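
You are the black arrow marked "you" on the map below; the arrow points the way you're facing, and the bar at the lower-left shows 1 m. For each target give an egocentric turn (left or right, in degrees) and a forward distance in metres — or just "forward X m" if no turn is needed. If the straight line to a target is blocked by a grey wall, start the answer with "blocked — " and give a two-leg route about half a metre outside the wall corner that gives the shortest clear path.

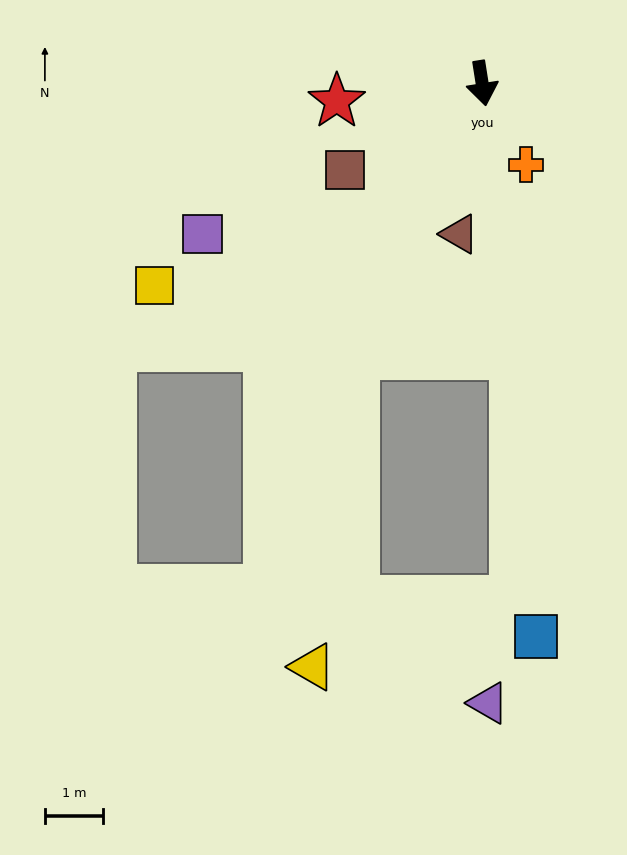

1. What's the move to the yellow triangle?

blocked — turn right 34°, forward 5.2 m, then turn left 17°, forward 5.4 m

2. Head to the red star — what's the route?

turn right 92°, forward 2.5 m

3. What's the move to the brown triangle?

turn right 17°, forward 2.6 m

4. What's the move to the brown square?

turn right 67°, forward 2.8 m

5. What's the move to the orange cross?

turn left 19°, forward 1.6 m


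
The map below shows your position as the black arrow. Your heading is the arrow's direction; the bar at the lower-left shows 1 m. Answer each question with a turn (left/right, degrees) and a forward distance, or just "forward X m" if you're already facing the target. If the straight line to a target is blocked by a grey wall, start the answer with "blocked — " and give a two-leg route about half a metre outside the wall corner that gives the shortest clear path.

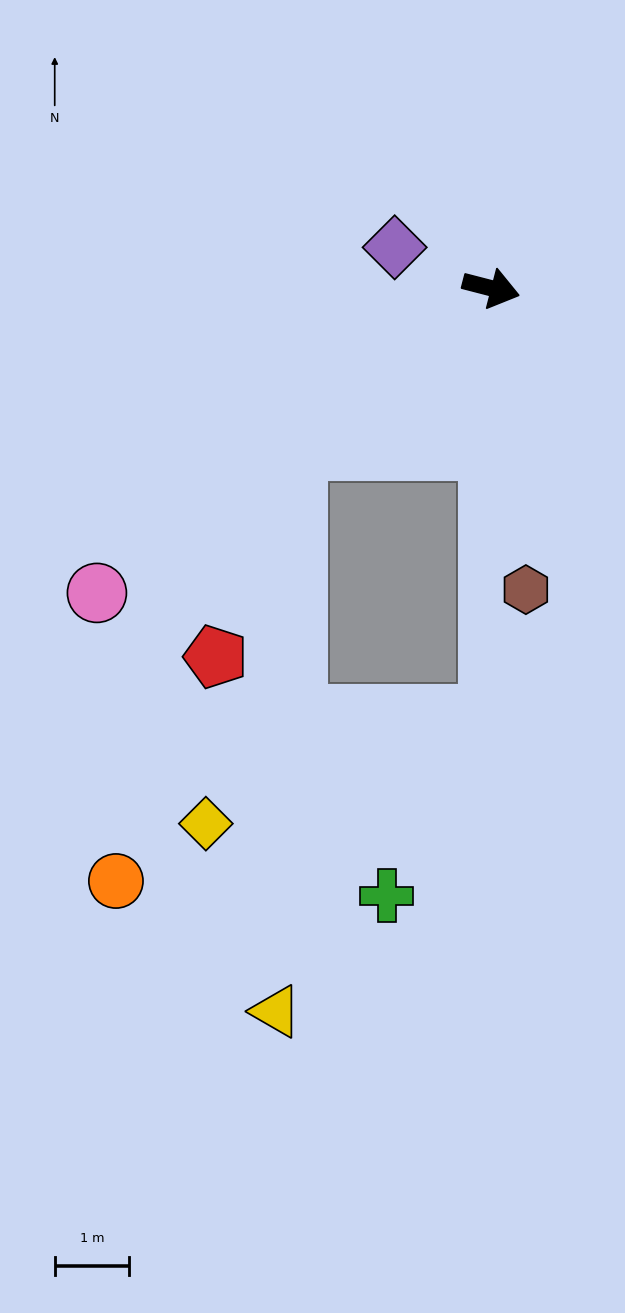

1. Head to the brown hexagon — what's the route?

turn right 69°, forward 4.1 m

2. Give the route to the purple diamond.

turn left 172°, forward 1.4 m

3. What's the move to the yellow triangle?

blocked — turn right 126°, forward 3.4 m, then turn left 48°, forward 7.6 m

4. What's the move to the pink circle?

turn right 128°, forward 6.7 m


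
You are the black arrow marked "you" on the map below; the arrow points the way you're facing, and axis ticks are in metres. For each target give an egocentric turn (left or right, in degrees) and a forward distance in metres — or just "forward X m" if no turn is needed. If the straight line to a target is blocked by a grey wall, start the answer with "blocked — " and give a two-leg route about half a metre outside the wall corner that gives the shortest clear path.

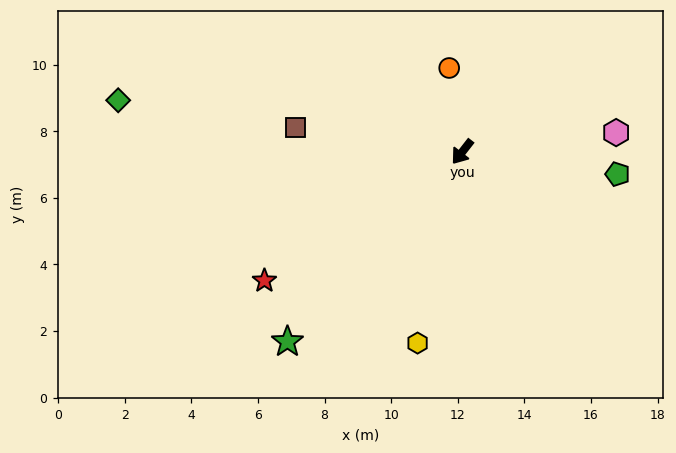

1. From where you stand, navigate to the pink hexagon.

turn left 135°, forward 4.7 m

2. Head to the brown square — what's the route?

turn right 60°, forward 5.1 m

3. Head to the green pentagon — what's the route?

turn left 120°, forward 4.7 m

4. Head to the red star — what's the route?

turn right 19°, forward 7.1 m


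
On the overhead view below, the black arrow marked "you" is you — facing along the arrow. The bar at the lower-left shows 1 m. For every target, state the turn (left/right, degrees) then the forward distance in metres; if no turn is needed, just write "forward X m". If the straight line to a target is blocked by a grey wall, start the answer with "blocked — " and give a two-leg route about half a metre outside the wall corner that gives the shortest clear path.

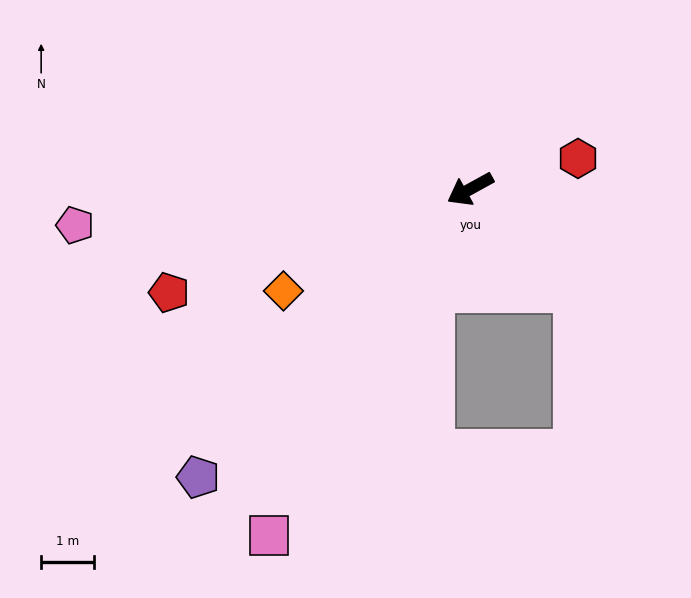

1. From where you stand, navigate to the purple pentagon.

turn left 18°, forward 7.5 m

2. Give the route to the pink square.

turn left 31°, forward 7.6 m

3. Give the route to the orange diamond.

forward 4.0 m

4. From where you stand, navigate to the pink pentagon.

turn right 24°, forward 7.6 m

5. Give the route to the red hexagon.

turn left 167°, forward 2.1 m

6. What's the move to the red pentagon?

turn right 10°, forward 6.1 m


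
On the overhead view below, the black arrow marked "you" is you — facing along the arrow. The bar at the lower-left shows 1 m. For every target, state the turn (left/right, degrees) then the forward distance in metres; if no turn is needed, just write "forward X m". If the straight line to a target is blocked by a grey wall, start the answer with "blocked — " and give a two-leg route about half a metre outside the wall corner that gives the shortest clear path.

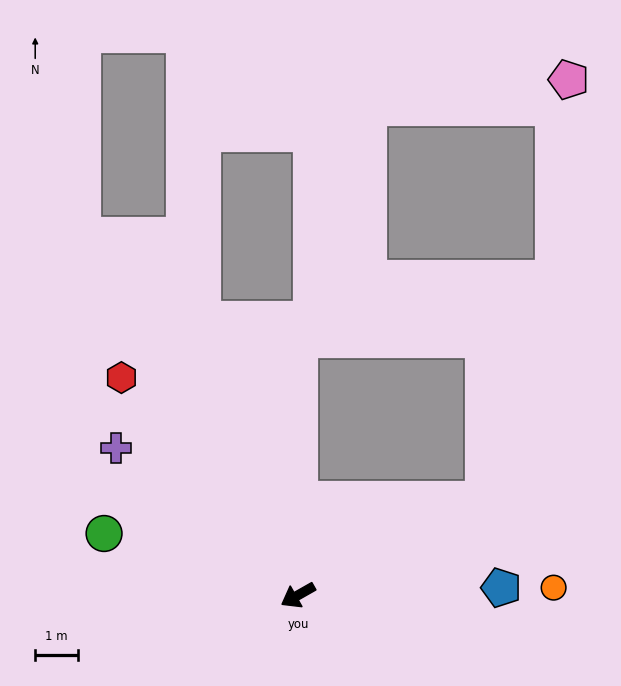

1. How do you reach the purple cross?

turn right 69°, forward 5.4 m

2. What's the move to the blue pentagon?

turn left 153°, forward 4.7 m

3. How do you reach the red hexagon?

turn right 81°, forward 6.5 m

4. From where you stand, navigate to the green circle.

turn right 47°, forward 4.7 m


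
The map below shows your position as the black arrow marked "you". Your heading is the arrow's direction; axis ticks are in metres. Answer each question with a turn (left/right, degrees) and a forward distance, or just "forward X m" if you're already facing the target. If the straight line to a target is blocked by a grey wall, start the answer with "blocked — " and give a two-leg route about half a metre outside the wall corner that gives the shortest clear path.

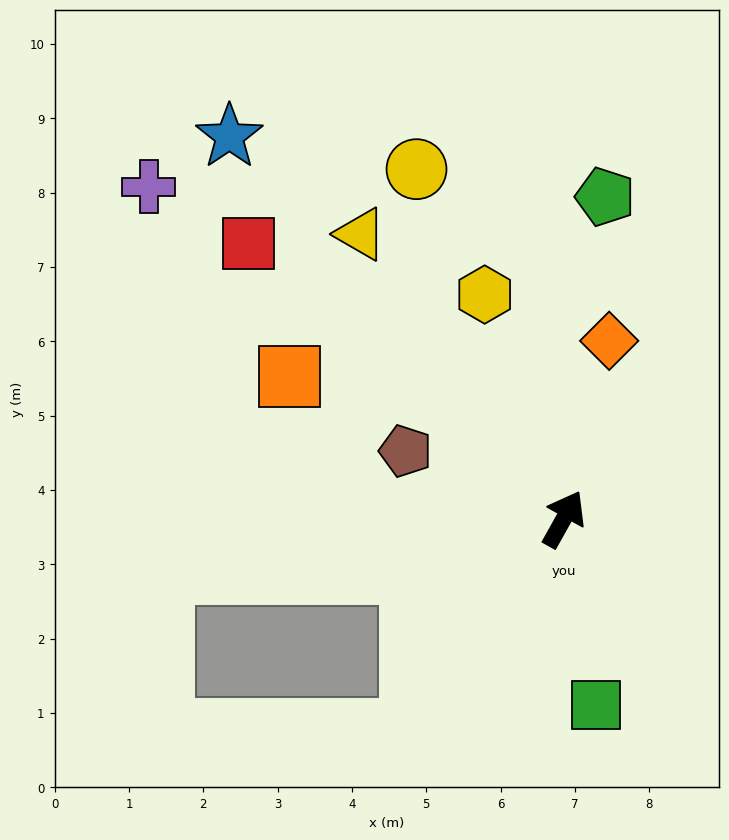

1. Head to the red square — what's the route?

turn left 78°, forward 5.6 m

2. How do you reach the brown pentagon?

turn left 96°, forward 2.3 m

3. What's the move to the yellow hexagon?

turn left 49°, forward 3.2 m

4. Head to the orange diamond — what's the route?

turn left 15°, forward 2.5 m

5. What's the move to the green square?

turn right 141°, forward 2.5 m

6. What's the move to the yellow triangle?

turn left 65°, forward 4.7 m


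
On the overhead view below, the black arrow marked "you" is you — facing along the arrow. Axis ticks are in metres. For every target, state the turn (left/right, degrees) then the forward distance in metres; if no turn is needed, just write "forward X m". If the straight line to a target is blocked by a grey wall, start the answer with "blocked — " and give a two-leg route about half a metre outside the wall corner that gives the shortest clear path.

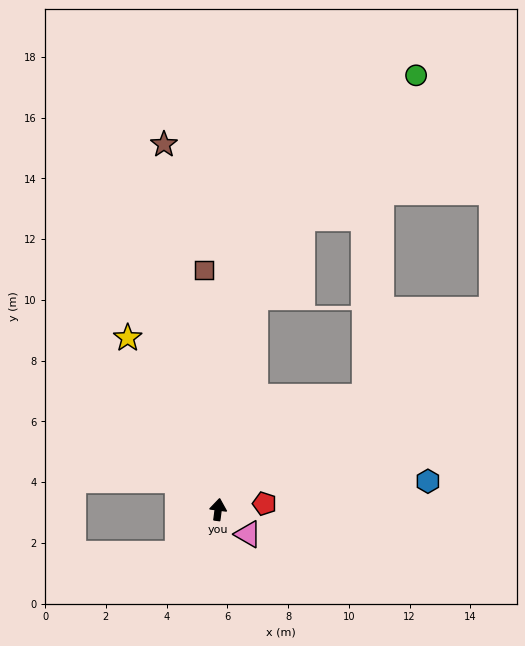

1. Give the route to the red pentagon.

turn right 75°, forward 1.5 m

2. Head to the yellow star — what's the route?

turn left 35°, forward 6.4 m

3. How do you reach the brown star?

turn left 16°, forward 12.2 m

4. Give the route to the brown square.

turn left 11°, forward 7.9 m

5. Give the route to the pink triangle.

turn right 122°, forward 1.3 m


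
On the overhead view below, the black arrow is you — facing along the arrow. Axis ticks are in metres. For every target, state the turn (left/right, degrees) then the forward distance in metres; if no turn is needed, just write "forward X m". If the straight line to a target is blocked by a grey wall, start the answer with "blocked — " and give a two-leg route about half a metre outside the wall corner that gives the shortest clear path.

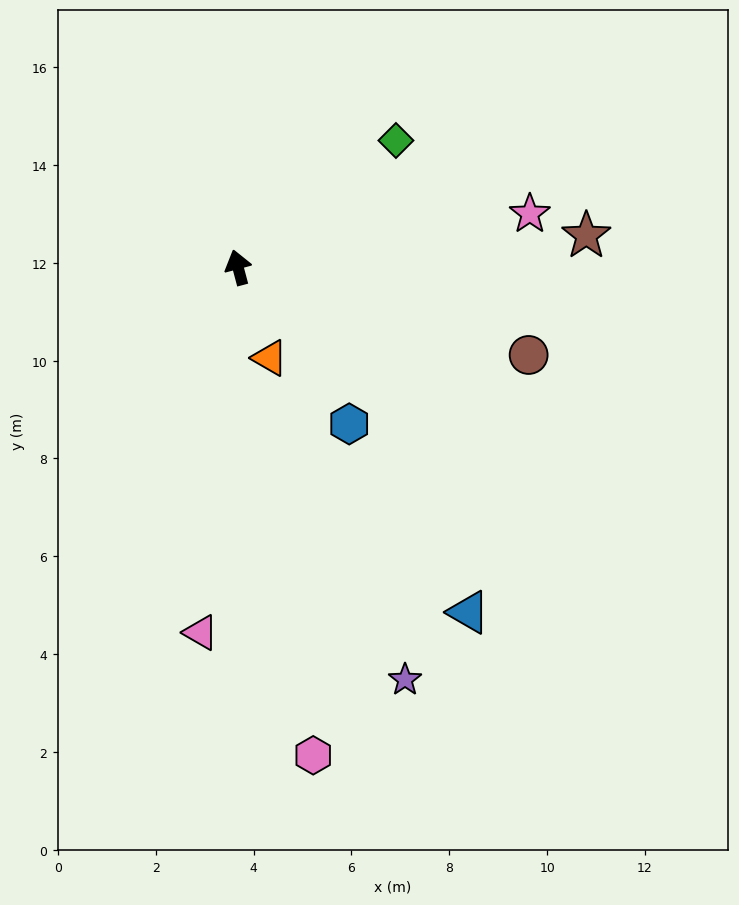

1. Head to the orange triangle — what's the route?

turn right 176°, forward 2.0 m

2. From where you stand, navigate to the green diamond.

turn right 66°, forward 4.1 m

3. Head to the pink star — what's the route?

turn right 95°, forward 6.1 m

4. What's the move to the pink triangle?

turn left 159°, forward 7.5 m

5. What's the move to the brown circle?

turn right 122°, forward 6.2 m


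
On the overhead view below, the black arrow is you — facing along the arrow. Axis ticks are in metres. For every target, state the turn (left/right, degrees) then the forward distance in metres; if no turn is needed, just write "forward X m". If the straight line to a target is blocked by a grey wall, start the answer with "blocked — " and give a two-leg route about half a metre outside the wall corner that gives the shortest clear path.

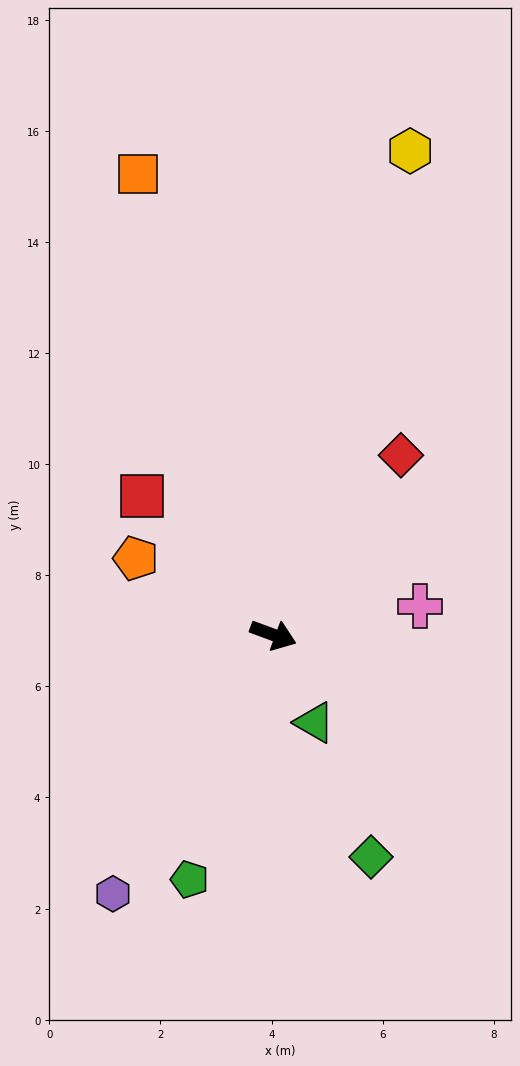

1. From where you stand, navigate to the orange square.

turn left 127°, forward 8.6 m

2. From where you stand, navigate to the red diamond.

turn left 75°, forward 4.0 m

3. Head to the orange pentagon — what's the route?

turn left 171°, forward 2.8 m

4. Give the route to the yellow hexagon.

turn left 95°, forward 9.1 m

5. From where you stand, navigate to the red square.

turn left 154°, forward 3.4 m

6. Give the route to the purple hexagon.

turn right 101°, forward 5.5 m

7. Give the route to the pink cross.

turn left 31°, forward 2.7 m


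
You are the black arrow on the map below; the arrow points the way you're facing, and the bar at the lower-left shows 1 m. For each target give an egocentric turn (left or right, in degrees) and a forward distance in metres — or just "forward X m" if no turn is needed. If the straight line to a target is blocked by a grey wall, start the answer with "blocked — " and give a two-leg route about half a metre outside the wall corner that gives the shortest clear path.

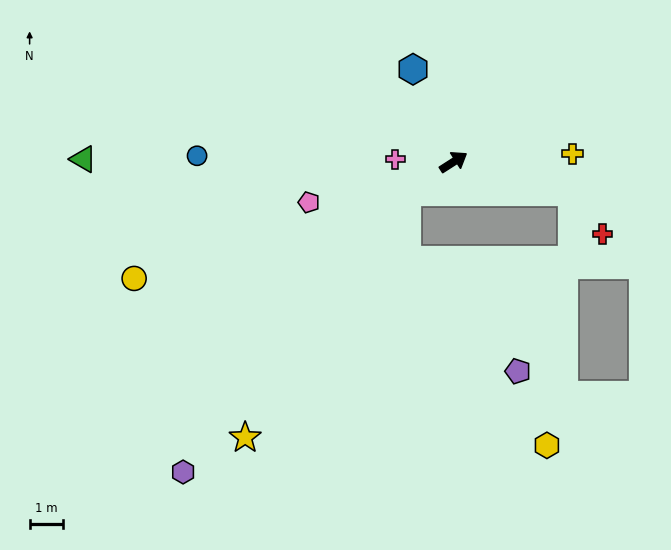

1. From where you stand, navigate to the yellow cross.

turn right 29°, forward 3.5 m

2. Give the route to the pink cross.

turn left 145°, forward 1.7 m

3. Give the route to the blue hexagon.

turn left 81°, forward 3.0 m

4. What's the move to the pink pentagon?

turn left 163°, forward 4.4 m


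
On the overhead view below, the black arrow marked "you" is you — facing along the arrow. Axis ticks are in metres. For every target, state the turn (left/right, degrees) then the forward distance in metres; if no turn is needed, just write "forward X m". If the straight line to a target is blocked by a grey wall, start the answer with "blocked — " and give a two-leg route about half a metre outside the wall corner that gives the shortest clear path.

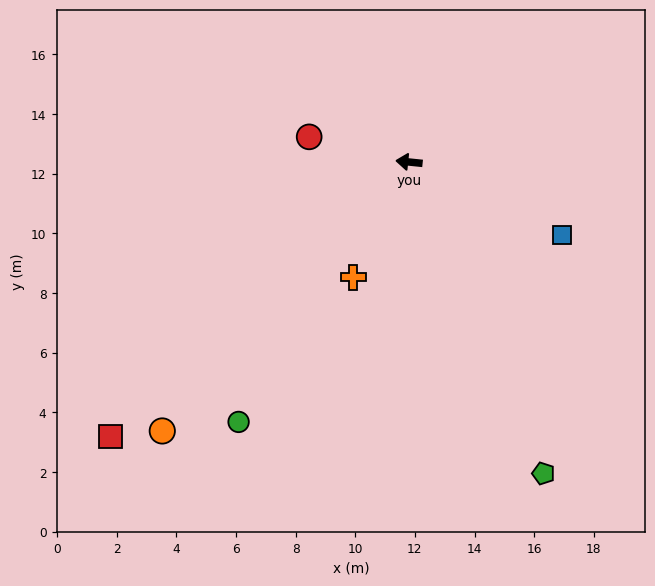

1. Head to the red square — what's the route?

turn left 48°, forward 13.6 m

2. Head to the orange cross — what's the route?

turn left 70°, forward 4.3 m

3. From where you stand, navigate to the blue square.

turn left 160°, forward 5.7 m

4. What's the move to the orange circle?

turn left 53°, forward 12.2 m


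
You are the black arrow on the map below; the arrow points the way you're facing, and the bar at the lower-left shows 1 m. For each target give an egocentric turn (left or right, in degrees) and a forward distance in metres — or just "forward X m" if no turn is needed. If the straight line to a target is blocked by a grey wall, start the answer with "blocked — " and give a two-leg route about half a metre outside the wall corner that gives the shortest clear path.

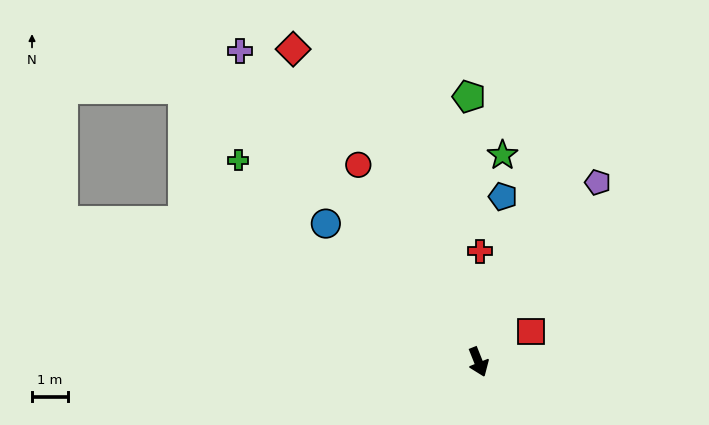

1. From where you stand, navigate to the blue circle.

turn right 154°, forward 5.8 m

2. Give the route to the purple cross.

turn right 164°, forward 10.9 m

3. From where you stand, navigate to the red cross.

turn left 157°, forward 3.1 m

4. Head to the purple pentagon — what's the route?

turn left 125°, forward 6.0 m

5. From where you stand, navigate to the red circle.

turn right 170°, forward 6.5 m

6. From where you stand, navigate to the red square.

turn left 98°, forward 1.7 m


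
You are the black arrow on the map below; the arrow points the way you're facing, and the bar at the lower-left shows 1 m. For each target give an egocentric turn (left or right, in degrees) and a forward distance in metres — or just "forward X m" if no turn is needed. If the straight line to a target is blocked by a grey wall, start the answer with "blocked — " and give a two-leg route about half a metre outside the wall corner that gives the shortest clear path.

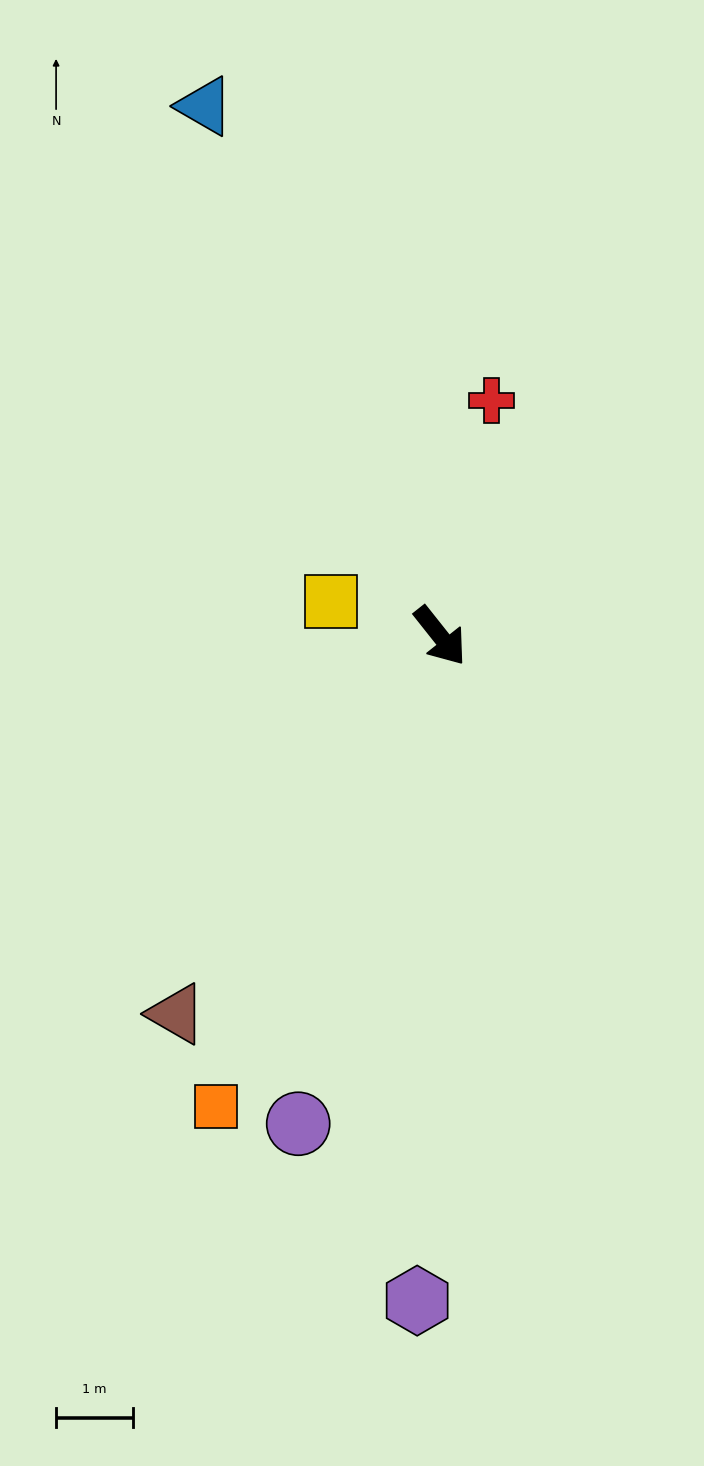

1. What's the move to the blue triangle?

turn left 166°, forward 7.6 m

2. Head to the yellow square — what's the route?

turn right 146°, forward 1.5 m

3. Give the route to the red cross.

turn left 129°, forward 3.2 m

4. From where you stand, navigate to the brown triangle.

turn right 73°, forward 6.0 m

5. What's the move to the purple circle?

turn right 55°, forward 6.6 m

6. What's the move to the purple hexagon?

turn right 40°, forward 8.7 m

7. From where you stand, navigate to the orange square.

turn right 64°, forward 6.8 m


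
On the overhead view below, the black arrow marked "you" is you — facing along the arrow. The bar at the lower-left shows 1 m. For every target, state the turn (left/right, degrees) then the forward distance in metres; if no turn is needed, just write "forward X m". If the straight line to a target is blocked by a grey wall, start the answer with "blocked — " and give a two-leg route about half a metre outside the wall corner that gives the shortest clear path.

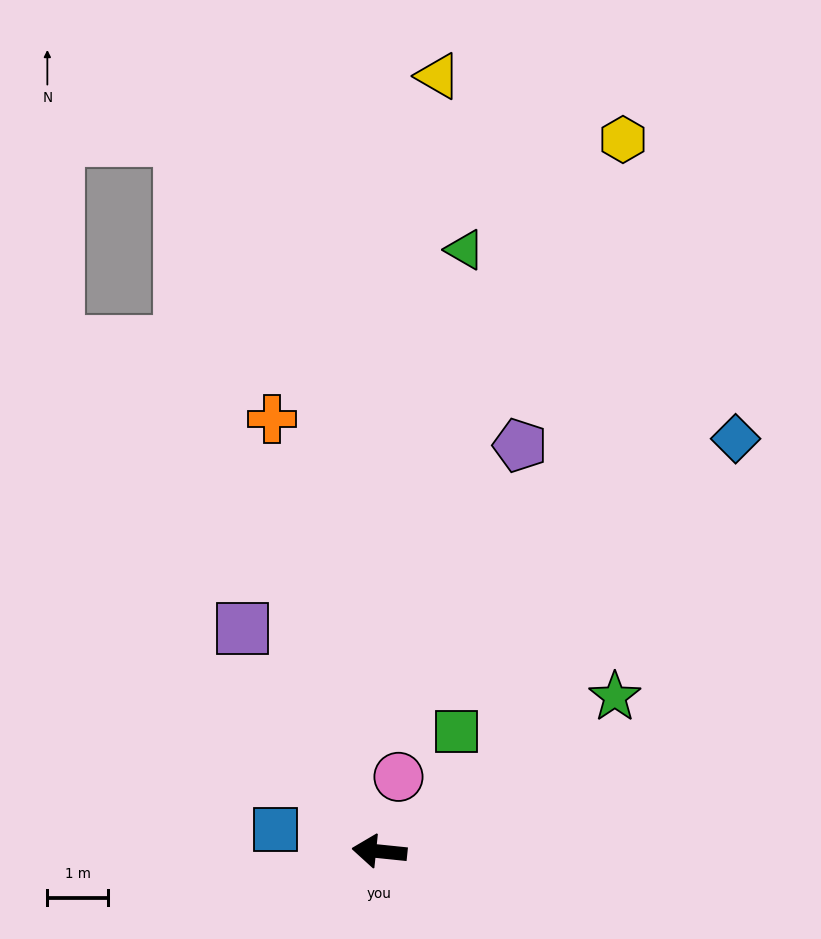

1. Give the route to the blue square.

turn right 6°, forward 1.7 m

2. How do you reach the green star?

turn right 141°, forward 4.6 m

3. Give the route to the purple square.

turn right 53°, forward 4.3 m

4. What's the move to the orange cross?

turn right 70°, forward 7.3 m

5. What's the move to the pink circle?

turn right 98°, forward 1.3 m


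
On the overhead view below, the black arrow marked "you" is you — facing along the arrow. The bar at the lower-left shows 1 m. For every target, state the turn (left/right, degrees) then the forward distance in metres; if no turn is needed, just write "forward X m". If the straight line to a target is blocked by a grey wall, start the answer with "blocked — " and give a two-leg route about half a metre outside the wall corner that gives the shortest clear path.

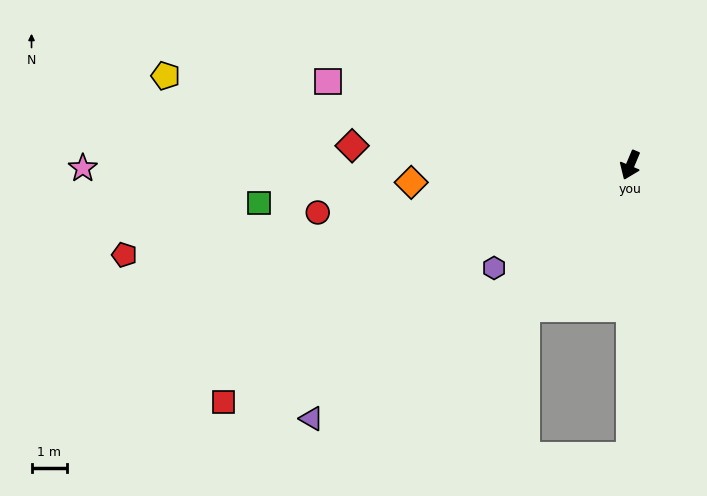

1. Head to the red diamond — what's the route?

turn right 71°, forward 7.8 m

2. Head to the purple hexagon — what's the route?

turn right 30°, forward 4.8 m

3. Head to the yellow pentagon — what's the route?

turn right 78°, forward 13.2 m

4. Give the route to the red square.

turn right 37°, forward 13.1 m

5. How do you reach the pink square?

turn right 83°, forward 8.7 m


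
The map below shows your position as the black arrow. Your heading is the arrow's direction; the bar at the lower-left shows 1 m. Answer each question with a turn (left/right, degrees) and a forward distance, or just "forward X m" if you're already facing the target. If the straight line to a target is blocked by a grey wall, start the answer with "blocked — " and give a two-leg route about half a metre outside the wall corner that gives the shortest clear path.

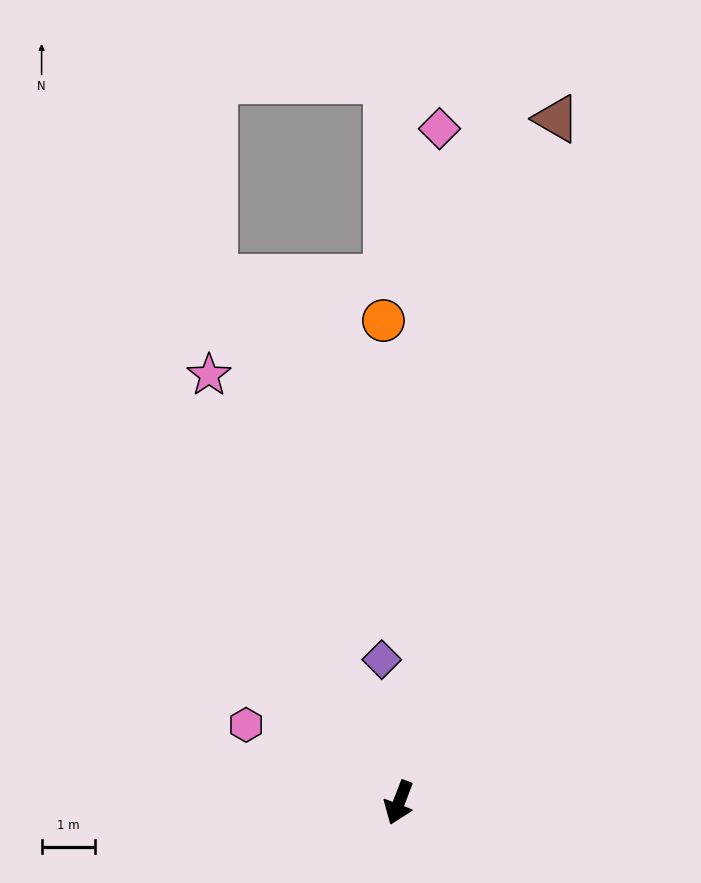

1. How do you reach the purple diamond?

turn right 152°, forward 2.7 m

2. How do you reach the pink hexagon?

turn right 96°, forward 3.2 m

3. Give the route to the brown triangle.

turn right 172°, forward 13.0 m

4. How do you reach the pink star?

turn right 135°, forward 8.7 m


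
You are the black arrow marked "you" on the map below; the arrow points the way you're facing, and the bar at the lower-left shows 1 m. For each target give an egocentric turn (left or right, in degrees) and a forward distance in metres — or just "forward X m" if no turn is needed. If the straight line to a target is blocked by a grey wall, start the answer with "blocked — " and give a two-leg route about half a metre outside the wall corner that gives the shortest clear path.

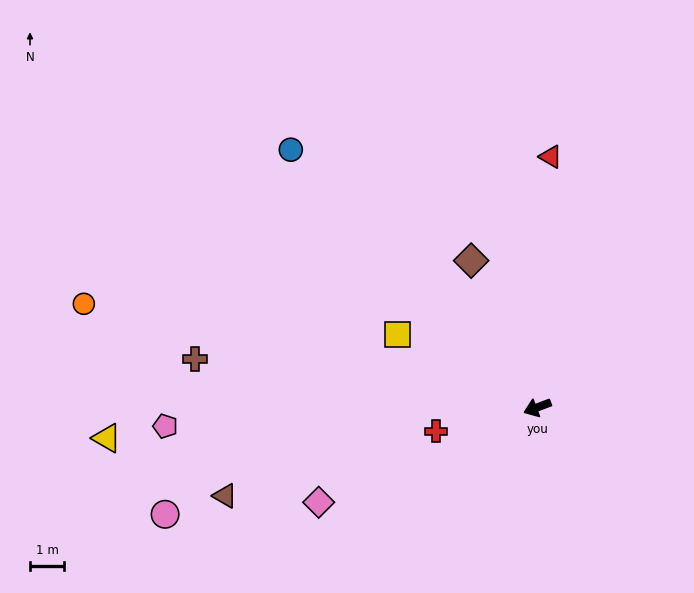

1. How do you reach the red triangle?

turn right 114°, forward 7.4 m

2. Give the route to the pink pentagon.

turn right 18°, forward 10.9 m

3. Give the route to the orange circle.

turn right 34°, forward 13.6 m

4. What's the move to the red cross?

turn right 8°, forward 3.1 m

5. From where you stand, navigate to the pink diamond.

turn left 3°, forward 7.0 m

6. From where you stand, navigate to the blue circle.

turn right 67°, forward 10.5 m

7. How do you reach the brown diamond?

turn right 87°, forward 4.7 m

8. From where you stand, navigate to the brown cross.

turn right 29°, forward 10.1 m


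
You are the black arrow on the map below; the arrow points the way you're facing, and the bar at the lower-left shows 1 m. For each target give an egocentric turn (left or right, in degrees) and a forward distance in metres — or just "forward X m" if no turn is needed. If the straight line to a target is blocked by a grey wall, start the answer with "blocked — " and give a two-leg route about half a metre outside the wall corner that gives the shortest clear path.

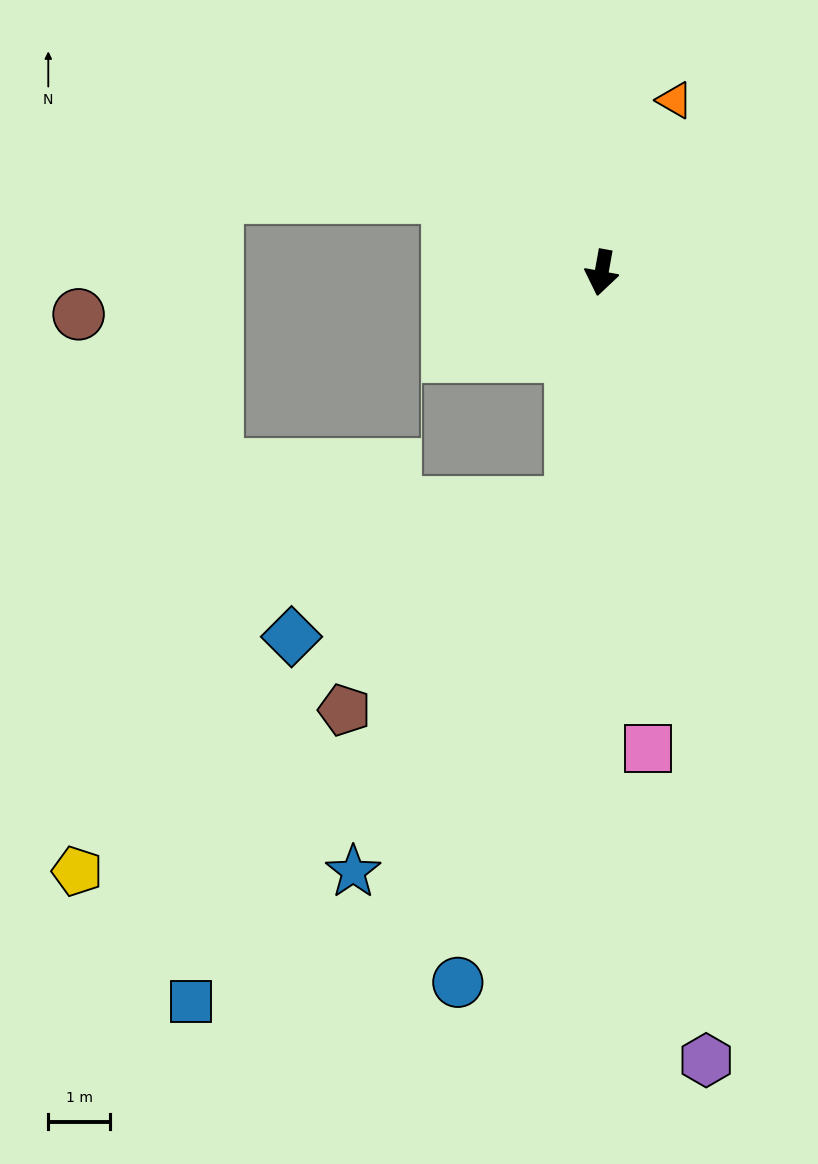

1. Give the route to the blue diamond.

blocked — turn left 3°, forward 3.8 m, then turn right 57°, forward 5.0 m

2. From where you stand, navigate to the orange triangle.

turn left 167°, forward 3.0 m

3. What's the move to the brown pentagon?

blocked — turn left 3°, forward 3.8 m, then turn right 40°, forward 5.0 m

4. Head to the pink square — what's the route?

turn left 16°, forward 7.7 m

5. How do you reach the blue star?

blocked — turn left 3°, forward 3.8 m, then turn right 23°, forward 6.9 m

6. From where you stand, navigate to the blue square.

blocked — turn left 3°, forward 3.8 m, then turn right 30°, forward 10.1 m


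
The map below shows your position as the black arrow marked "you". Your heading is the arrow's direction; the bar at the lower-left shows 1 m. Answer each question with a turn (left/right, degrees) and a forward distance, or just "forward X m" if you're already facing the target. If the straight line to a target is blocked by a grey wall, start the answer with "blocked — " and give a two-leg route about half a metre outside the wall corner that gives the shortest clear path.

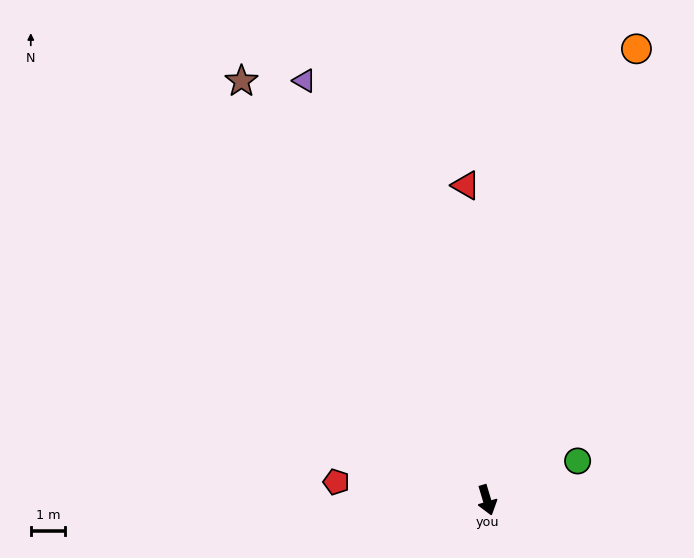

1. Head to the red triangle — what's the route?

turn left 167°, forward 9.2 m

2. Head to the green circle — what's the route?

turn left 97°, forward 2.9 m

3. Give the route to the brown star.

turn right 166°, forward 14.1 m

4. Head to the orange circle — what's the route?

turn left 145°, forward 13.8 m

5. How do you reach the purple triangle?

turn right 173°, forward 13.3 m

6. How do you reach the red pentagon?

turn right 114°, forward 4.4 m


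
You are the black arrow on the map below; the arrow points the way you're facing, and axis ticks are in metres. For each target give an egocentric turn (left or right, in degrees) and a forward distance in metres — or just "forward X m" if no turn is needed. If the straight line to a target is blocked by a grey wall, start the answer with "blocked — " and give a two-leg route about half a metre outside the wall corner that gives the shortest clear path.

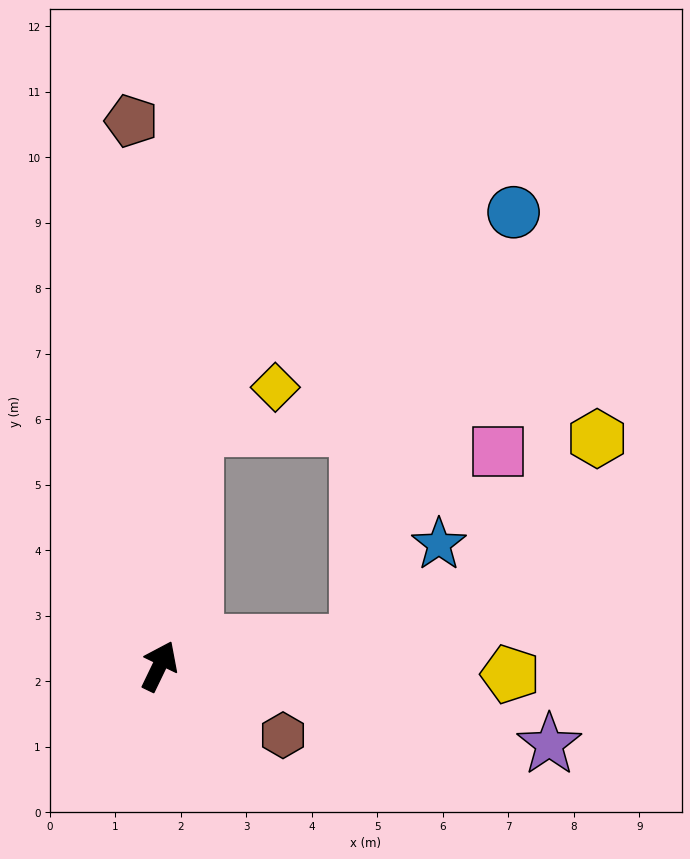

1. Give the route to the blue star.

blocked — turn right 58°, forward 3.0 m, then turn left 44°, forward 2.0 m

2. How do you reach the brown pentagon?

turn left 29°, forward 8.3 m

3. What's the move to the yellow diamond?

blocked — turn left 17°, forward 3.7 m, then turn right 54°, forward 1.4 m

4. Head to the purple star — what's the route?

turn right 76°, forward 6.1 m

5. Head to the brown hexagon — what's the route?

turn right 93°, forward 2.2 m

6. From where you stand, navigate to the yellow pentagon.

turn right 66°, forward 5.4 m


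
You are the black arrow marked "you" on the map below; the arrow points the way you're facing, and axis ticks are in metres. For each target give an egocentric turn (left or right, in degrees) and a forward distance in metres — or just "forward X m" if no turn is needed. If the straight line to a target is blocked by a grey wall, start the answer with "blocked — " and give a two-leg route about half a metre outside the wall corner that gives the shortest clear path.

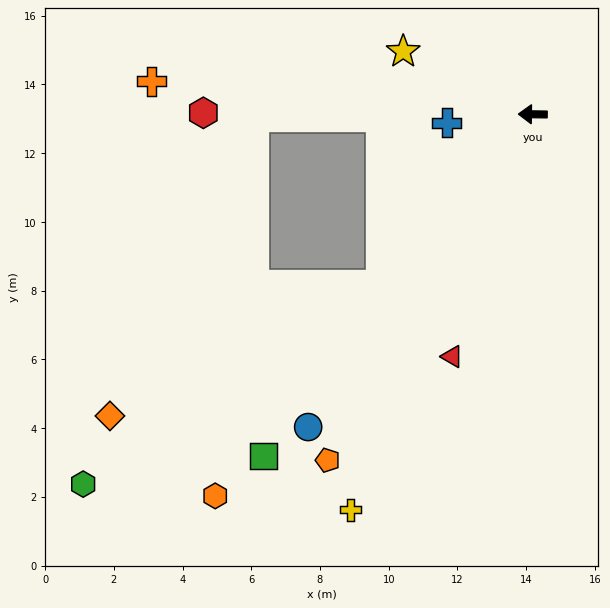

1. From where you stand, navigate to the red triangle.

turn left 72°, forward 7.4 m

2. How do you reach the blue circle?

turn left 55°, forward 11.2 m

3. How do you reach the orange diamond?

blocked — turn left 49°, forward 6.7 m, then turn right 22°, forward 8.7 m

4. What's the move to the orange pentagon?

turn left 60°, forward 11.7 m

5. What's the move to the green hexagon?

blocked — turn left 49°, forward 6.7 m, then turn right 14°, forward 10.4 m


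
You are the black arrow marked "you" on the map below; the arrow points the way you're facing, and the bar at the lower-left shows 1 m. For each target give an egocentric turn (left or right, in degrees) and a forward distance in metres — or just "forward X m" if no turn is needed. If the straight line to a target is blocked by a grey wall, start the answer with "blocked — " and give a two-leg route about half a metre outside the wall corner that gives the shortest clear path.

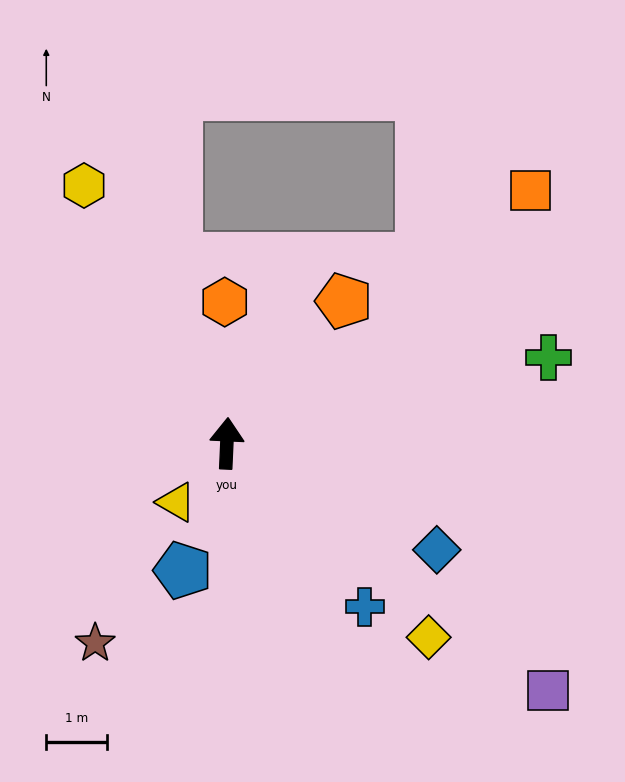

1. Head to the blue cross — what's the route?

turn right 137°, forward 3.5 m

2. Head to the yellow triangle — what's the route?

turn left 142°, forward 1.3 m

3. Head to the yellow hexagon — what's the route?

turn left 32°, forward 4.8 m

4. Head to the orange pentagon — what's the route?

turn right 37°, forward 3.0 m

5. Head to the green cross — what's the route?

turn right 72°, forward 5.4 m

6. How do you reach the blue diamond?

turn right 114°, forward 3.9 m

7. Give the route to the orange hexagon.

turn left 3°, forward 2.3 m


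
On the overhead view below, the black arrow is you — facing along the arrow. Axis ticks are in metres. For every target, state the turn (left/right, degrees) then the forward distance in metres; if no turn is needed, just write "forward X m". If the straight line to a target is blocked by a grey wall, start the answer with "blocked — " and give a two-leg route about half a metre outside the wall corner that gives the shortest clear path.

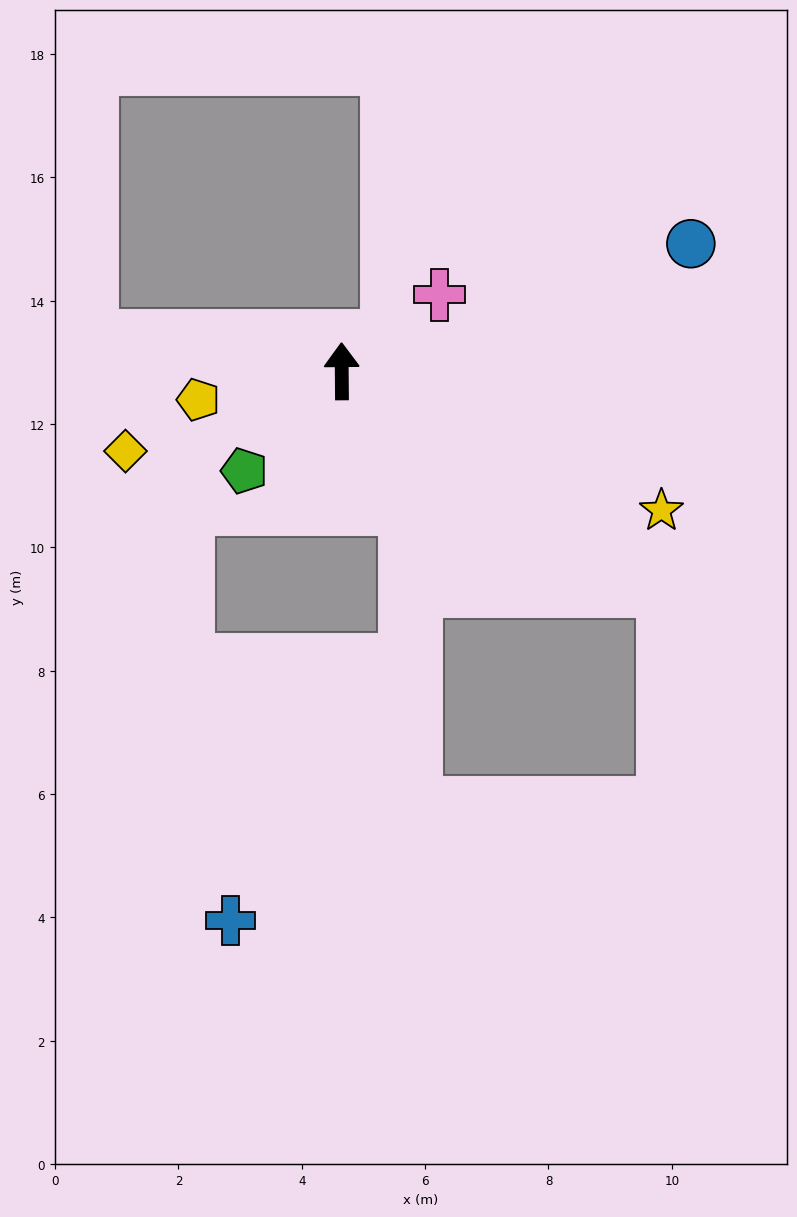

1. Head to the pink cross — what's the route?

turn right 52°, forward 2.0 m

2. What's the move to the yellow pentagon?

turn left 101°, forward 2.4 m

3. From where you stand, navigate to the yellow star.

turn right 114°, forward 5.7 m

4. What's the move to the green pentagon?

turn left 135°, forward 2.3 m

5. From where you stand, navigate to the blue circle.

turn right 70°, forward 6.0 m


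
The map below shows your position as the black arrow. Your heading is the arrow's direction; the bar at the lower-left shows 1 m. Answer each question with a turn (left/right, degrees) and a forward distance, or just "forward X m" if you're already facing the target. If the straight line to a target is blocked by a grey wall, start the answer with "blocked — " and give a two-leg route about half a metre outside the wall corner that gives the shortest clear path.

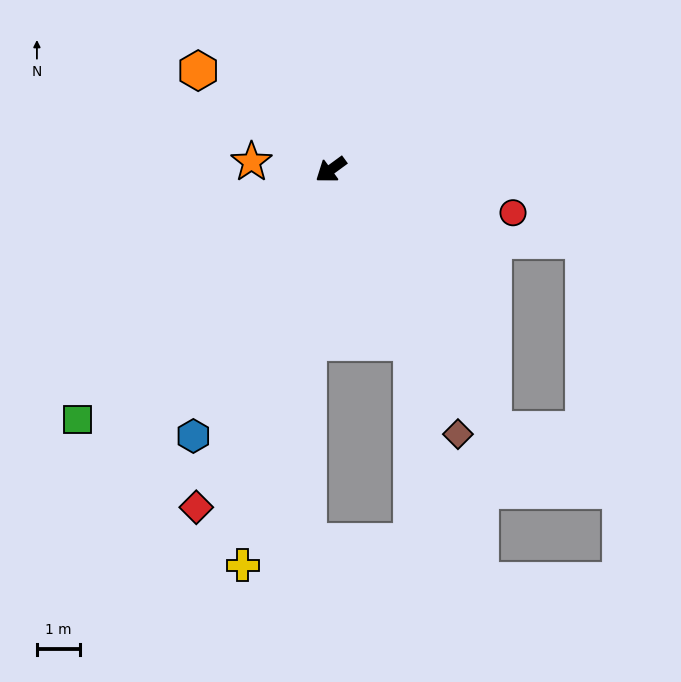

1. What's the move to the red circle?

turn left 131°, forward 4.3 m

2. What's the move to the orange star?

turn right 42°, forward 1.8 m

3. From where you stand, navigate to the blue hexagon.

turn left 27°, forward 6.9 m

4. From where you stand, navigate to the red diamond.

turn left 32°, forward 8.4 m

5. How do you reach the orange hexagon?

turn right 73°, forward 3.8 m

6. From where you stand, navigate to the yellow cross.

turn left 41°, forward 9.4 m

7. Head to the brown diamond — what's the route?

turn left 80°, forward 6.8 m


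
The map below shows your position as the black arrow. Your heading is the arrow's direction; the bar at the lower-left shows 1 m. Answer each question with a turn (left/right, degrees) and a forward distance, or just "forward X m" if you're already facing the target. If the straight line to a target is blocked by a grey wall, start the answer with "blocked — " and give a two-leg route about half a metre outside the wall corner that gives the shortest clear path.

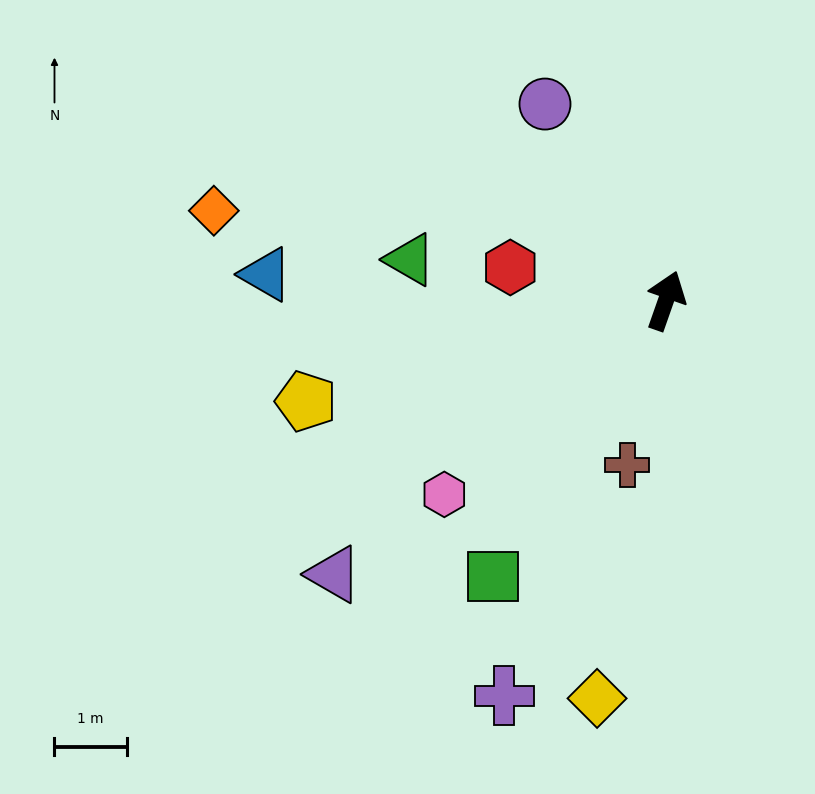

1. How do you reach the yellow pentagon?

turn left 125°, forward 5.2 m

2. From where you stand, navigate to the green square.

turn left 167°, forward 4.5 m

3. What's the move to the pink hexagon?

turn left 151°, forward 4.1 m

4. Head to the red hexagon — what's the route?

turn left 97°, forward 2.2 m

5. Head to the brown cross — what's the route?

turn right 174°, forward 2.3 m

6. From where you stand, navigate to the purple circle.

turn left 51°, forward 3.2 m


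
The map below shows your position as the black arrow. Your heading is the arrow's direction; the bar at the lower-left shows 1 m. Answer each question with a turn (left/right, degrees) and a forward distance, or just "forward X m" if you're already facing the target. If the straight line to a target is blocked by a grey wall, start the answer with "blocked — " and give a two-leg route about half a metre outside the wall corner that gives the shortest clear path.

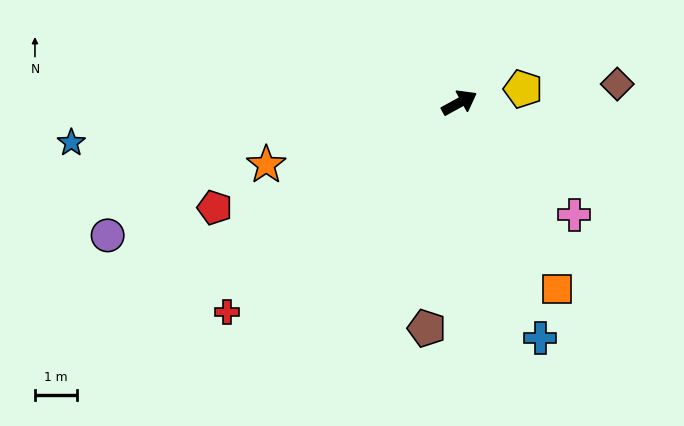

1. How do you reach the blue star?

turn left 157°, forward 9.3 m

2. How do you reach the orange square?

turn right 91°, forward 5.0 m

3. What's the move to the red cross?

turn right 167°, forward 7.5 m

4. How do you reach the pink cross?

turn right 73°, forward 3.8 m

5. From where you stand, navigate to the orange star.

turn left 169°, forward 4.8 m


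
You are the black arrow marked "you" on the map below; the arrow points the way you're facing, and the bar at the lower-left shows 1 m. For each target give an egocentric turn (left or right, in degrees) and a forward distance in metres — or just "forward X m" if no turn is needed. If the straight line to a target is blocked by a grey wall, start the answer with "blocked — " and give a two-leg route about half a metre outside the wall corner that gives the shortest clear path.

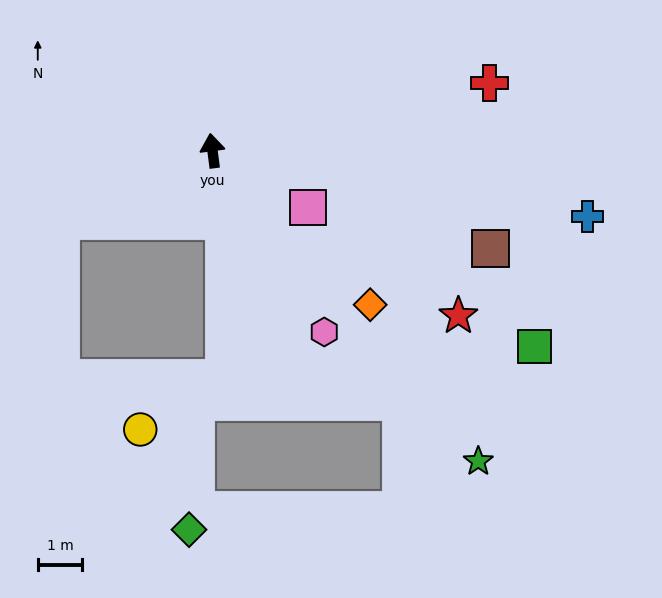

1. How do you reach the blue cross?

turn right 107°, forward 8.6 m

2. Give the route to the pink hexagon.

turn right 156°, forward 4.8 m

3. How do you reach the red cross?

turn right 84°, forward 6.4 m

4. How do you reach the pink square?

turn right 128°, forward 2.5 m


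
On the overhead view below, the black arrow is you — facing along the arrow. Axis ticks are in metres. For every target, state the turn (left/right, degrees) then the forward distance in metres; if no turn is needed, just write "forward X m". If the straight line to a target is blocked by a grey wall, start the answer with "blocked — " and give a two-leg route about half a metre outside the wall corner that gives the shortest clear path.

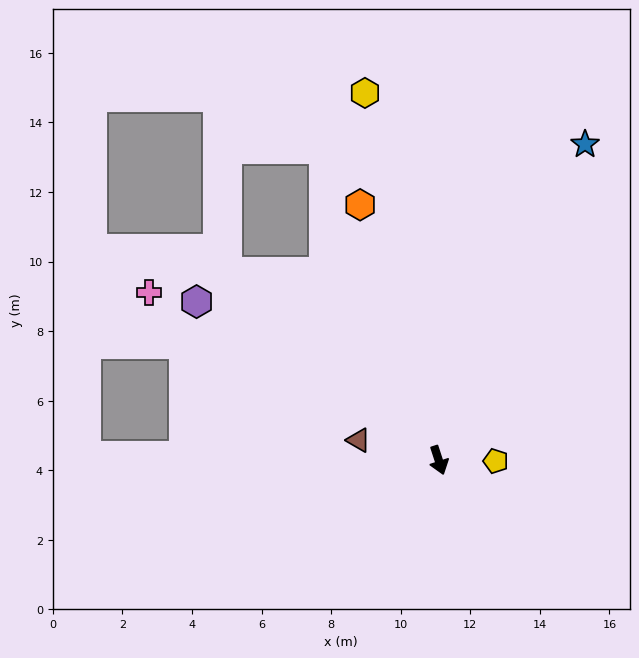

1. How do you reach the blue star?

turn left 137°, forward 10.0 m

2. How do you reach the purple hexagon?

turn right 141°, forward 8.3 m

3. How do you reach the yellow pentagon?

turn left 71°, forward 1.6 m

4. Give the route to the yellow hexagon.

turn left 173°, forward 10.8 m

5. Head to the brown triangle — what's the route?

turn right 122°, forward 2.4 m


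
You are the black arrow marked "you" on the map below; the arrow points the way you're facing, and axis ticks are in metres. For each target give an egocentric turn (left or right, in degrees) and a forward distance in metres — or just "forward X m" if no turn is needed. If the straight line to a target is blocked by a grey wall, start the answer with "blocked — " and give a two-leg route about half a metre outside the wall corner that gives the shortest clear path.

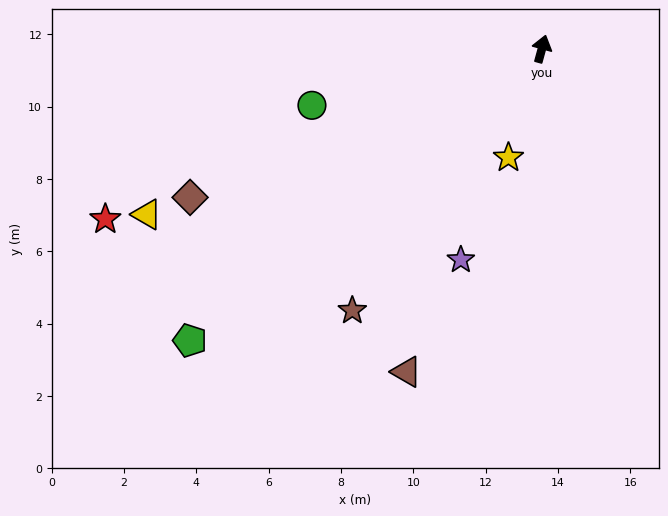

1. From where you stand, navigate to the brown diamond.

turn left 128°, forward 10.6 m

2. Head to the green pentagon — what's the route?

turn left 145°, forward 12.6 m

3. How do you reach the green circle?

turn left 119°, forward 6.5 m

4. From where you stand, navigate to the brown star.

turn left 159°, forward 8.9 m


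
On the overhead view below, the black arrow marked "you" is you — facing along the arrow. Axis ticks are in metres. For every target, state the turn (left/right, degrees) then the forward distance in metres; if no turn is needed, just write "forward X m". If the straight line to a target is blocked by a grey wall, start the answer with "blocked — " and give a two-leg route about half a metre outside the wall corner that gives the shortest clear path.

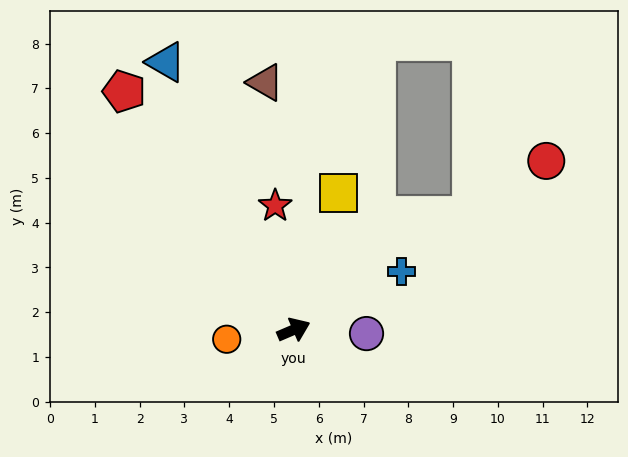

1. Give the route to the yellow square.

turn left 49°, forward 3.2 m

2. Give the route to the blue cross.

turn left 5°, forward 2.7 m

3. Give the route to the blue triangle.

turn left 92°, forward 6.6 m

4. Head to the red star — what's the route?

turn left 75°, forward 2.8 m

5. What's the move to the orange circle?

turn left 165°, forward 1.5 m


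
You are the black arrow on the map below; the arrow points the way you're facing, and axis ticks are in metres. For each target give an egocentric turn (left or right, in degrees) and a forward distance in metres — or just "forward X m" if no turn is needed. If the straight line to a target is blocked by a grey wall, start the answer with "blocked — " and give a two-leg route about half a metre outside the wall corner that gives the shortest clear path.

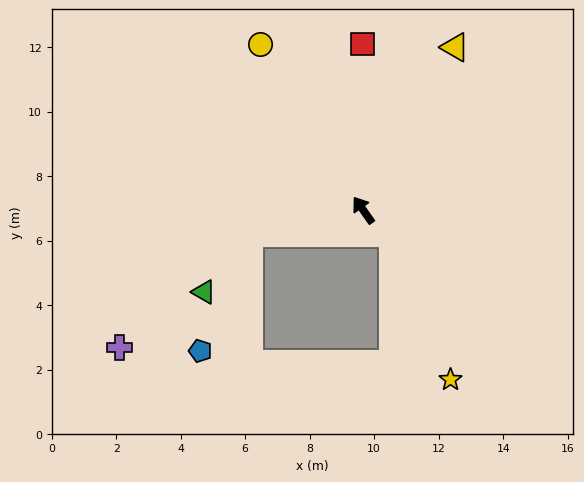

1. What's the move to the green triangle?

blocked — turn left 66°, forward 3.6 m, then turn left 41°, forward 2.3 m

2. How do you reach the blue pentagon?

blocked — turn left 66°, forward 3.6 m, then turn left 56°, forward 4.0 m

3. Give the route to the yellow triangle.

turn right 65°, forward 5.8 m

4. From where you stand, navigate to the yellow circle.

turn right 3°, forward 6.0 m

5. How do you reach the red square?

turn right 35°, forward 5.2 m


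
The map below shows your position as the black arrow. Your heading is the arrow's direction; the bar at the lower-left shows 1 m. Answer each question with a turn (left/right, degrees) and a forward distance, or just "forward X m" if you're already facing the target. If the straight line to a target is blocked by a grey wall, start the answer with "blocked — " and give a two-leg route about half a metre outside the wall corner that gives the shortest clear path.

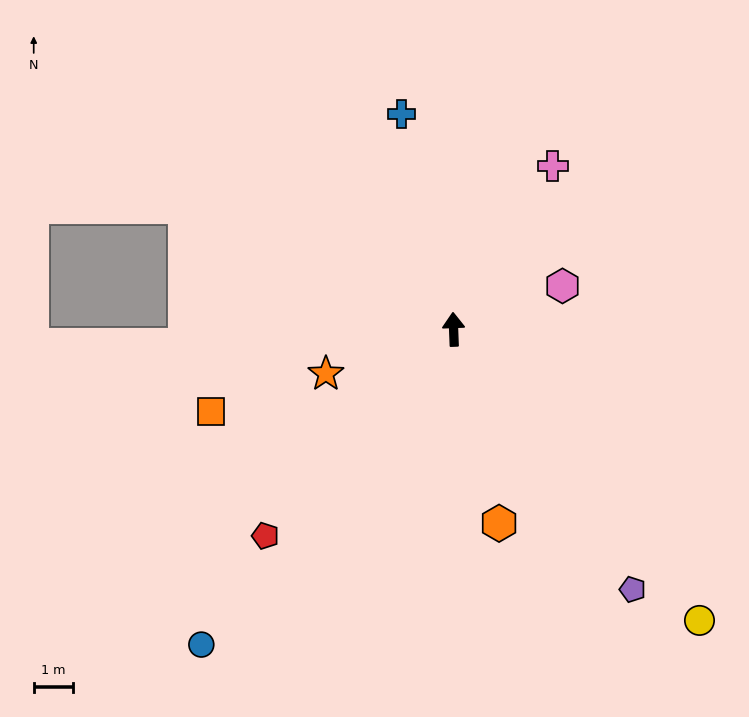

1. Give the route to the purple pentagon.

turn right 148°, forward 8.0 m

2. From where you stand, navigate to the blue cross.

turn left 11°, forward 5.6 m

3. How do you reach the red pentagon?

turn left 135°, forward 7.1 m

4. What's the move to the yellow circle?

turn right 142°, forward 9.7 m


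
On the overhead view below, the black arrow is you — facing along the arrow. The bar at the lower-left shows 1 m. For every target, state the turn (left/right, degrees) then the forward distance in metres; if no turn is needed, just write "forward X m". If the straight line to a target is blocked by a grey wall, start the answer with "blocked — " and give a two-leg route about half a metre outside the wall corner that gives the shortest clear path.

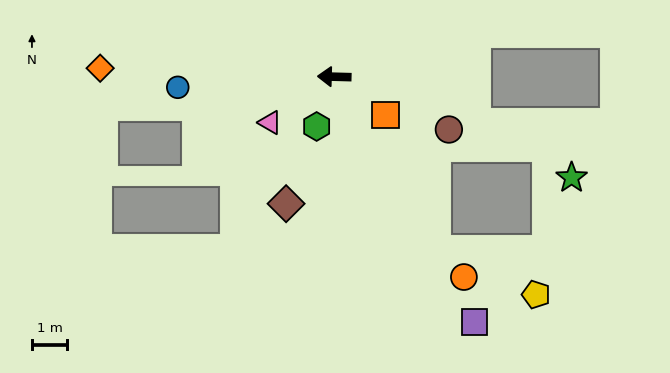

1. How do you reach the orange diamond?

forward 6.6 m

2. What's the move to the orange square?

turn left 145°, forward 1.8 m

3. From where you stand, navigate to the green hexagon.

turn left 72°, forward 1.5 m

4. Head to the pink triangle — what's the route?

turn left 37°, forward 2.2 m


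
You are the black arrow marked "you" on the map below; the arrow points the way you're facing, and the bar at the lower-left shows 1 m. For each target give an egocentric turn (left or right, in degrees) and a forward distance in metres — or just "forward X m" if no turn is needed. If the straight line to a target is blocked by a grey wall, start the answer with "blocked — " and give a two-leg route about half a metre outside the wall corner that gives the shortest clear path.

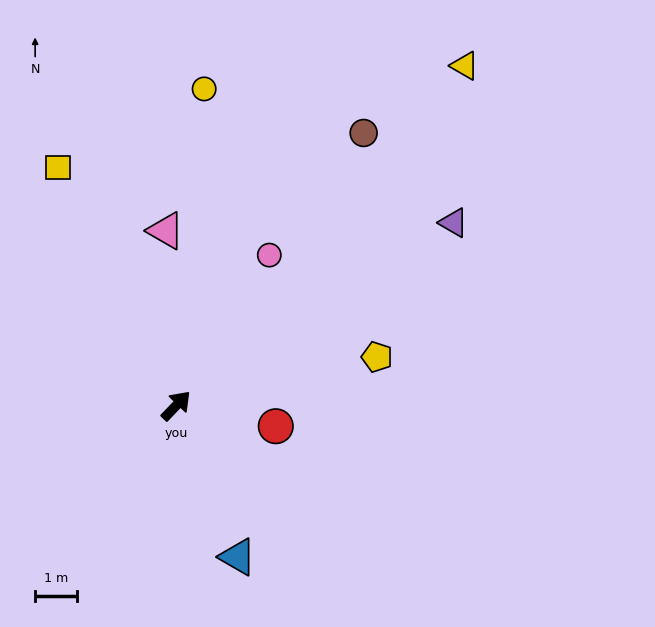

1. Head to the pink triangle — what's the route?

turn left 47°, forward 4.2 m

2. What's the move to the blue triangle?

turn right 114°, forward 3.9 m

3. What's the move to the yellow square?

turn left 70°, forward 6.4 m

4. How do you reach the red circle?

turn right 58°, forward 2.4 m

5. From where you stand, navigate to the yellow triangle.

turn left 3°, forward 10.7 m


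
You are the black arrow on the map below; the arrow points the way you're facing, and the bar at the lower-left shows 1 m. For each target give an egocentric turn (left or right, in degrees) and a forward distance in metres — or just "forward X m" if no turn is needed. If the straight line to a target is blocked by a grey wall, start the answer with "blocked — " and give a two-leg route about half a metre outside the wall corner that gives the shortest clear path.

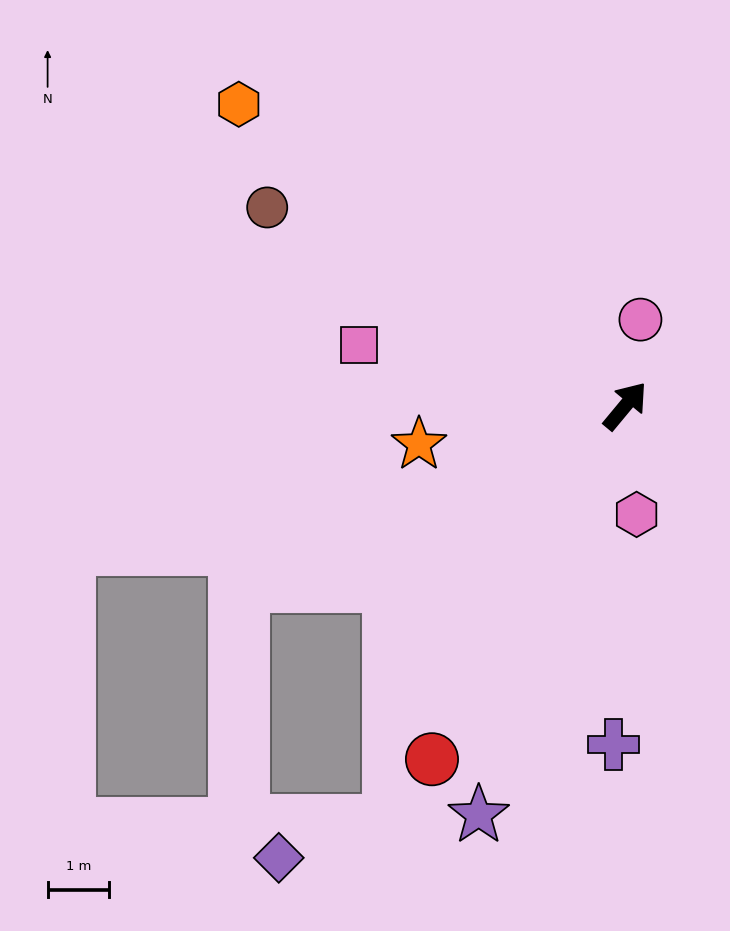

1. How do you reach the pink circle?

turn left 30°, forward 1.4 m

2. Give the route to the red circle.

turn right 169°, forward 6.5 m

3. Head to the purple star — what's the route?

turn right 160°, forward 7.0 m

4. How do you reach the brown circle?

turn left 101°, forward 6.6 m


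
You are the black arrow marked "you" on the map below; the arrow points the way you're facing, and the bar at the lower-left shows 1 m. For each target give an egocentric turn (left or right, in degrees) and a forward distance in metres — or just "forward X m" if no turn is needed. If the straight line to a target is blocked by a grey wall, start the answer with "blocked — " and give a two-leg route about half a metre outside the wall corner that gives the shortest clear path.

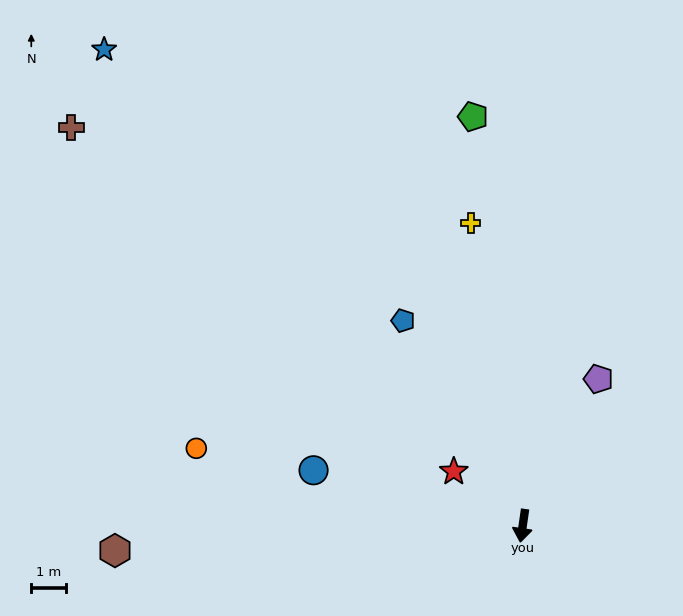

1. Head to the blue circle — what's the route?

turn right 97°, forward 6.2 m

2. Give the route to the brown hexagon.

turn right 78°, forward 11.7 m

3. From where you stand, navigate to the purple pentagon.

turn left 161°, forward 4.7 m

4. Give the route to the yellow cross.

turn right 162°, forward 8.8 m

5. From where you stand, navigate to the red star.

turn right 120°, forward 2.5 m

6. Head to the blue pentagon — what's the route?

turn right 142°, forward 6.8 m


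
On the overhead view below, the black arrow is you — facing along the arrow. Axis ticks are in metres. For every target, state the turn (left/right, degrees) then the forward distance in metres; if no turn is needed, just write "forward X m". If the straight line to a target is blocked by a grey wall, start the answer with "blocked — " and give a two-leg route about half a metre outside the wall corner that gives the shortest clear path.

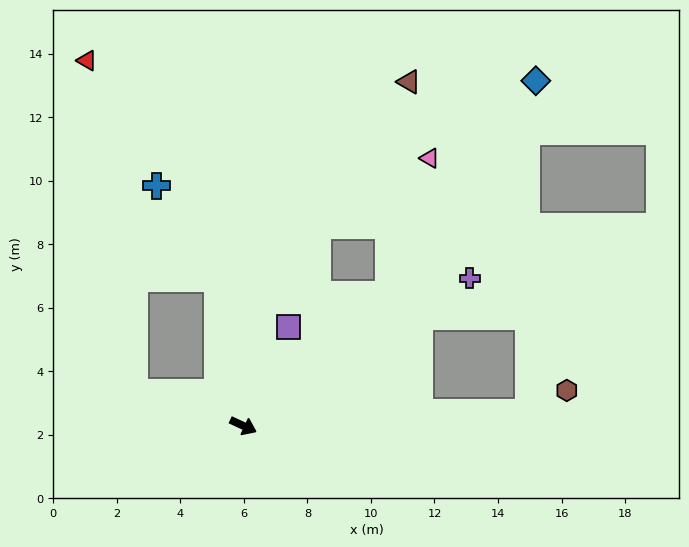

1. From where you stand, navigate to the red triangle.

blocked — turn right 172°, forward 3.6 m, then turn right 65°, forward 10.6 m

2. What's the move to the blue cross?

blocked — turn left 125°, forward 4.7 m, then turn left 23°, forward 3.5 m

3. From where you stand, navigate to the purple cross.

turn left 58°, forward 8.5 m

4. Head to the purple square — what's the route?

turn left 90°, forward 3.4 m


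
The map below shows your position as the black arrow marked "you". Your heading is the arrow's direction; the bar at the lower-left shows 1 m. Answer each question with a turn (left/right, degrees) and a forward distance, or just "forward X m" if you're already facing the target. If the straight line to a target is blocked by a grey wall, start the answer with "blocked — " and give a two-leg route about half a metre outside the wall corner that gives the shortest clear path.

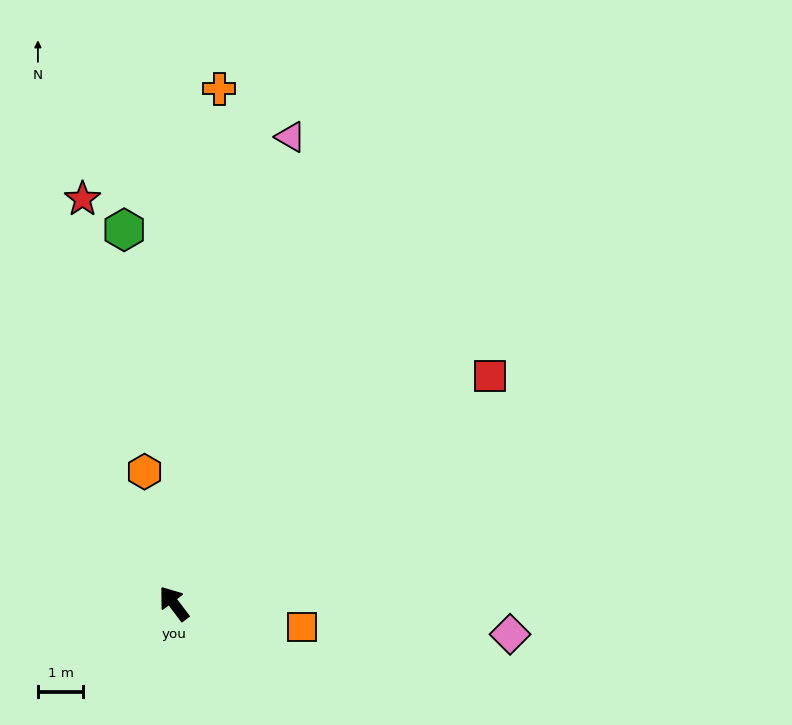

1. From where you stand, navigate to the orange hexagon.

turn right 25°, forward 3.0 m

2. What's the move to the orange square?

turn right 138°, forward 2.9 m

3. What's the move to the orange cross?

turn right 42°, forward 11.4 m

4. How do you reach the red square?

turn right 91°, forward 8.6 m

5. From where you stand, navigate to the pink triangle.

turn right 51°, forward 10.6 m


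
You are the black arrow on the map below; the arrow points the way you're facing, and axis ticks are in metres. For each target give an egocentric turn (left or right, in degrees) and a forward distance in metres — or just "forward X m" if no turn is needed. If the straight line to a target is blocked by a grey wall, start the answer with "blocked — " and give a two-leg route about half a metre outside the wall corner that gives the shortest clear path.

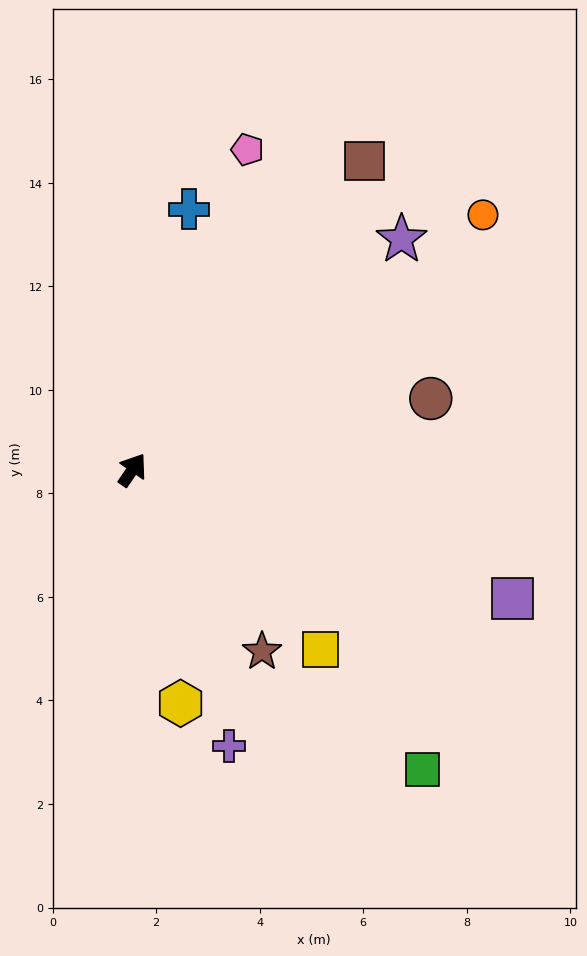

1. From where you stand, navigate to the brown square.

turn right 3°, forward 7.5 m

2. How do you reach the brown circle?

turn right 42°, forward 5.9 m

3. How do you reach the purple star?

turn right 15°, forward 6.8 m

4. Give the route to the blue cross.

turn left 22°, forward 5.1 m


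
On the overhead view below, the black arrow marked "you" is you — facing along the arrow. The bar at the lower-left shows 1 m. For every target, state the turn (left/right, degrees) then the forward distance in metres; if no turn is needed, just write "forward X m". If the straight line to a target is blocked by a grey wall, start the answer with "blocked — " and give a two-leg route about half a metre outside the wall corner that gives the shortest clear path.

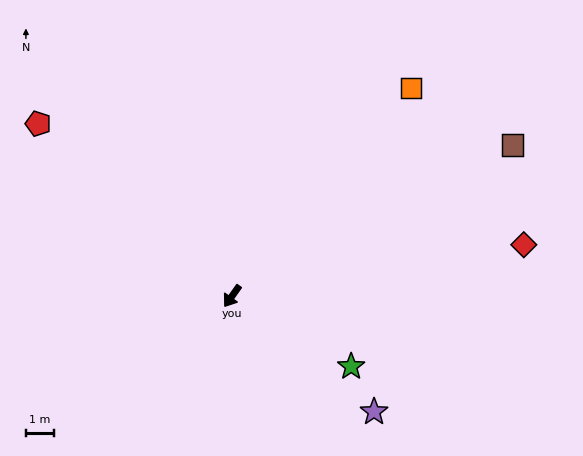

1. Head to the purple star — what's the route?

turn left 86°, forward 6.5 m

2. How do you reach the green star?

turn left 95°, forward 4.9 m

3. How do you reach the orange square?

turn left 175°, forward 9.7 m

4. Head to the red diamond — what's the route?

turn left 135°, forward 10.5 m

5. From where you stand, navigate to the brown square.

turn left 154°, forward 11.2 m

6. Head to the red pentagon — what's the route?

turn right 96°, forward 9.2 m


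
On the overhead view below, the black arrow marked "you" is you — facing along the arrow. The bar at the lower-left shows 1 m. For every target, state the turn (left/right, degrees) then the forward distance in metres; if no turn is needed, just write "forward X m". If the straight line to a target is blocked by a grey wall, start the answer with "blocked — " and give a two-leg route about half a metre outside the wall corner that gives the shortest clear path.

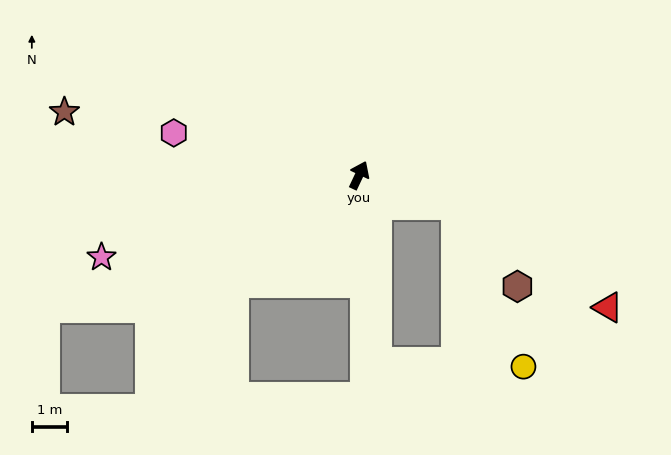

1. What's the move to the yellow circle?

blocked — turn right 82°, forward 2.8 m, then turn right 50°, forward 4.9 m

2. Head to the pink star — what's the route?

turn left 133°, forward 7.6 m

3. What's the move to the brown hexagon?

blocked — turn right 82°, forward 2.8 m, then turn right 36°, forward 2.9 m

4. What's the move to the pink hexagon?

turn left 102°, forward 5.3 m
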